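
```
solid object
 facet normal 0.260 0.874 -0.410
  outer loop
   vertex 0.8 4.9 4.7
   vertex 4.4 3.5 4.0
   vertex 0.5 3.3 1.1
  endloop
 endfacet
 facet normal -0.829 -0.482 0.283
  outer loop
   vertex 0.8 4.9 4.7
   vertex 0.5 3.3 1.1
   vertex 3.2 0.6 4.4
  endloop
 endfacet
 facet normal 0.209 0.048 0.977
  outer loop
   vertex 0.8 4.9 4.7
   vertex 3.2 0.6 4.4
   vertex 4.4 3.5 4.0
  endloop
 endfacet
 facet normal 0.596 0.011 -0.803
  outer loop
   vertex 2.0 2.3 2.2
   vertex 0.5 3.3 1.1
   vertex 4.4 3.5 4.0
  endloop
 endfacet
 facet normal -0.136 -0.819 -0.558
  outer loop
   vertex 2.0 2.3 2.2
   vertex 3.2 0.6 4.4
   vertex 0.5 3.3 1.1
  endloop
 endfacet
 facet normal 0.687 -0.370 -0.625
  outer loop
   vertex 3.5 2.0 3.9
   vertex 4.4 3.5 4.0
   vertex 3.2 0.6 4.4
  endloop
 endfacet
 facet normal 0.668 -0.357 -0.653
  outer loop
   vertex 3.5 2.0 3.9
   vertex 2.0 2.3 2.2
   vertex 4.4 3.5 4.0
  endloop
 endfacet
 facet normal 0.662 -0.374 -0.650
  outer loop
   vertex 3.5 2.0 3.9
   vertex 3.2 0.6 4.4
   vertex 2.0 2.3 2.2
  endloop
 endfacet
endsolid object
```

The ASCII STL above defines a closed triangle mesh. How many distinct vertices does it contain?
6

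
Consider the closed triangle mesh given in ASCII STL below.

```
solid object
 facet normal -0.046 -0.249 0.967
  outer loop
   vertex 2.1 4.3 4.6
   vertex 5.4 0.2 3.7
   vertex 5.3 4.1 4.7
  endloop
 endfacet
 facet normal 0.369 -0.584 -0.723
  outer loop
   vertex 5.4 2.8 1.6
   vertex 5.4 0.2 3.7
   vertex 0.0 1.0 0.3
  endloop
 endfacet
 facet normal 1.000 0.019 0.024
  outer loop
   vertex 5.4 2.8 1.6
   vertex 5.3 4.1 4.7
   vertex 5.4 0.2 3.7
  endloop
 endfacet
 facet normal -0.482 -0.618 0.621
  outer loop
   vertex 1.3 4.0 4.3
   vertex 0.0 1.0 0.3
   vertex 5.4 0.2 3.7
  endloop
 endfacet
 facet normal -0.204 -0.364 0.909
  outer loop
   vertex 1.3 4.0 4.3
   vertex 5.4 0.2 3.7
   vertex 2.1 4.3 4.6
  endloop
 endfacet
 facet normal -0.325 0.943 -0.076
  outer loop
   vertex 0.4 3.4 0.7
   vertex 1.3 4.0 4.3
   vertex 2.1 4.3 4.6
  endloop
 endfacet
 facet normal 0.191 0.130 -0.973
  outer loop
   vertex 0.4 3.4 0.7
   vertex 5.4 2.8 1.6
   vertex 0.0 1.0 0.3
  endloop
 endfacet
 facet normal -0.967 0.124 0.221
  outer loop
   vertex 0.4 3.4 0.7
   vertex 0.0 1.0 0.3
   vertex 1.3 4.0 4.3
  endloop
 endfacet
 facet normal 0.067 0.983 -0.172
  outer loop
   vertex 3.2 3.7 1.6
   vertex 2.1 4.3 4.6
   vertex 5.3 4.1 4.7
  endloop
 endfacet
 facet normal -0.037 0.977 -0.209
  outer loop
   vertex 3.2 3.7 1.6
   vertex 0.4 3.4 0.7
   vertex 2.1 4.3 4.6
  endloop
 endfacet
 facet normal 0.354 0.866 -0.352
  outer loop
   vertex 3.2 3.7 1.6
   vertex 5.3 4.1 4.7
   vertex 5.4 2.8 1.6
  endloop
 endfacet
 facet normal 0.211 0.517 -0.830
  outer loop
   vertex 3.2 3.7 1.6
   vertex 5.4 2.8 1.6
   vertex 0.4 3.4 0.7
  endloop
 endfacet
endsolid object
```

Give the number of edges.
18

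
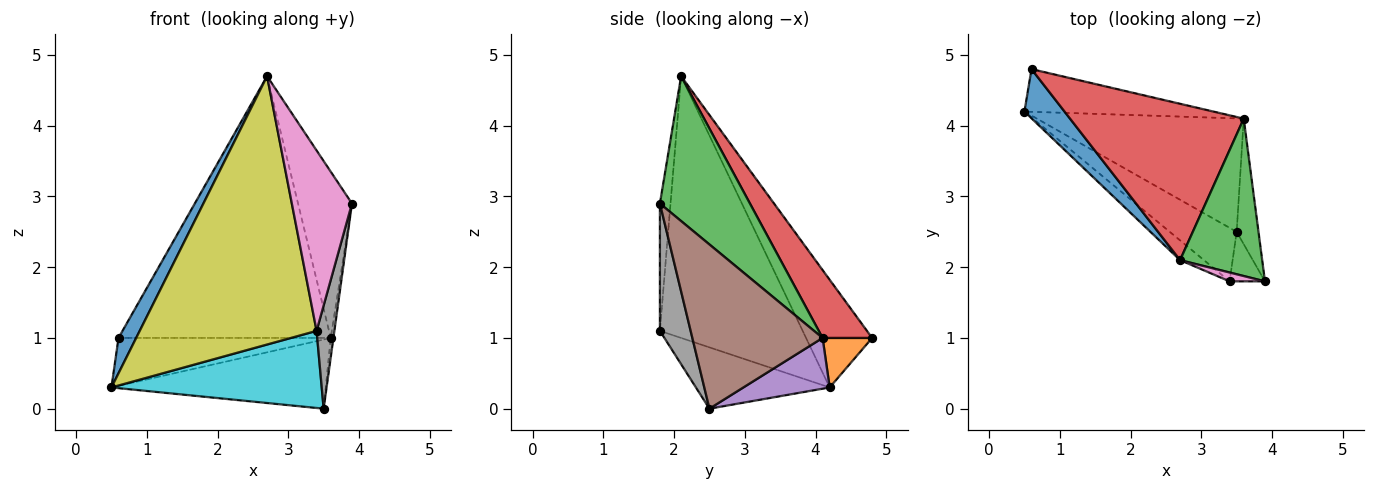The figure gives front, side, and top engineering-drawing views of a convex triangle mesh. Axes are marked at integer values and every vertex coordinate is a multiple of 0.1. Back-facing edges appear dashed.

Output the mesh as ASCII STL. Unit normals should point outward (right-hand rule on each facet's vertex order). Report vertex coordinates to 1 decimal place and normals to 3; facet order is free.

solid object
 facet normal -0.909 -0.243 0.338
  outer loop
   vertex 2.7 2.1 4.7
   vertex 0.6 4.8 1.0
   vertex 0.5 4.2 0.3
  endloop
 endfacet
 facet normal 0.172 0.736 -0.655
  outer loop
   vertex 3.6 4.1 1.0
   vertex 0.5 4.2 0.3
   vertex 0.6 4.8 1.0
  endloop
 endfacet
 facet normal 0.772 0.462 0.437
  outer loop
   vertex 3.6 4.1 1.0
   vertex 2.7 2.1 4.7
   vertex 3.9 1.8 2.9
  endloop
 endfacet
 facet normal 0.196 0.842 0.503
  outer loop
   vertex 3.6 4.1 1.0
   vertex 0.6 4.8 1.0
   vertex 2.7 2.1 4.7
  endloop
 endfacet
 facet normal 0.205 0.509 -0.836
  outer loop
   vertex 3.5 2.5 0.0
   vertex 0.5 4.2 0.3
   vertex 3.6 4.1 1.0
  endloop
 endfacet
 facet normal 0.991 0.020 -0.132
  outer loop
   vertex 3.5 2.5 0.0
   vertex 3.6 4.1 1.0
   vertex 3.9 1.8 2.9
  endloop
 endfacet
 facet normal -0.174 -0.984 0.048
  outer loop
   vertex 3.4 1.8 1.1
   vertex 3.9 1.8 2.9
   vertex 2.7 2.1 4.7
  endloop
 endfacet
 facet normal 0.841 -0.487 -0.234
  outer loop
   vertex 3.4 1.8 1.1
   vertex 3.5 2.5 0.0
   vertex 3.9 1.8 2.9
  endloop
 endfacet
 facet normal -0.627 -0.777 -0.057
  outer loop
   vertex 3.4 1.8 1.1
   vertex 2.7 2.1 4.7
   vertex 0.5 4.2 0.3
  endloop
 endfacet
 facet normal -0.463 -0.728 -0.505
  outer loop
   vertex 3.4 1.8 1.1
   vertex 0.5 4.2 0.3
   vertex 3.5 2.5 0.0
  endloop
 endfacet
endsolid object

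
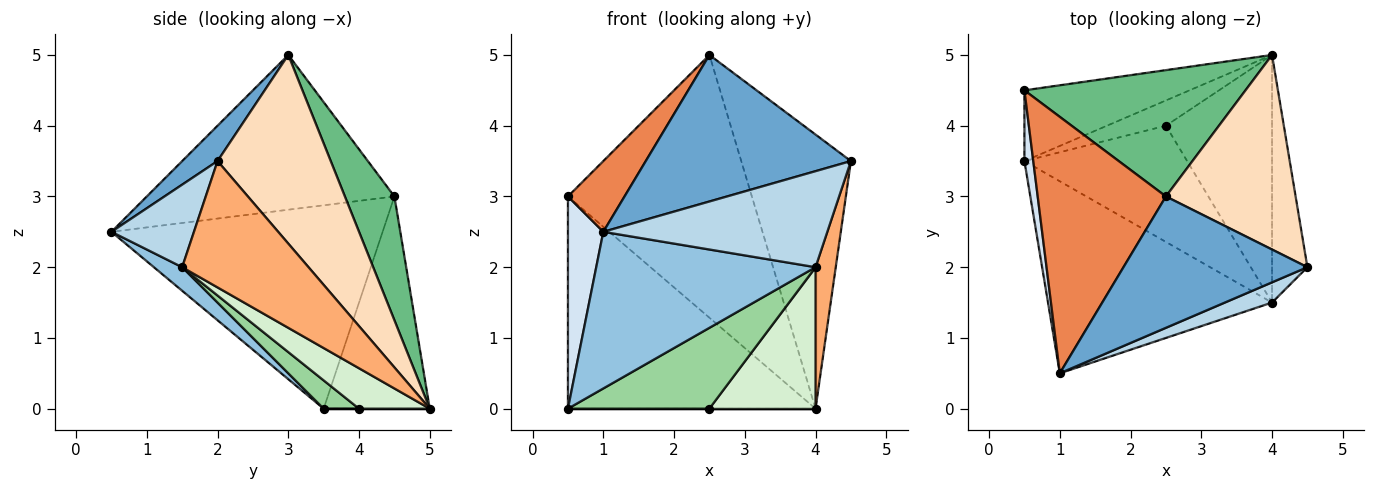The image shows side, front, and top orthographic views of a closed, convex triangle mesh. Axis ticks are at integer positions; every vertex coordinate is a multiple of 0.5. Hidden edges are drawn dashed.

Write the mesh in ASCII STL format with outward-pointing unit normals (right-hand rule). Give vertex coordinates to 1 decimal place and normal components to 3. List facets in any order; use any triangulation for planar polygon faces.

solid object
 facet normal 0.127 -0.739 0.662
  outer loop
   vertex 2.5 3.0 5.0
   vertex 1.0 0.5 2.5
   vertex 4.5 2.0 3.5
  endloop
 endfacet
 facet normal 0.081 -0.630 -0.772
  outer loop
   vertex 4.0 1.5 2.0
   vertex 1.0 0.5 2.5
   vertex 0.5 3.5 0.0
  endloop
 endfacet
 facet normal 0.339 -0.921 0.194
  outer loop
   vertex 4.0 1.5 2.0
   vertex 4.5 2.0 3.5
   vertex 1.0 0.5 2.5
  endloop
 endfacet
 facet normal -0.991 -0.129 0.043
  outer loop
   vertex 0.5 4.5 3.0
   vertex 0.5 3.5 0.0
   vertex 1.0 0.5 2.5
  endloop
 endfacet
 facet normal -0.758 -0.173 0.628
  outer loop
   vertex 0.5 4.5 3.0
   vertex 1.0 0.5 2.5
   vertex 2.5 3.0 5.0
  endloop
 endfacet
 facet normal 0.952 -0.152 -0.266
  outer loop
   vertex 4.0 5.0 0.0
   vertex 4.5 2.0 3.5
   vertex 4.0 1.5 2.0
  endloop
 endfacet
 facet normal -0.377 0.879 -0.293
  outer loop
   vertex 4.0 5.0 0.0
   vertex 0.5 3.5 0.0
   vertex 0.5 4.5 3.0
  endloop
 endfacet
 facet normal 0.644 0.624 0.443
  outer loop
   vertex 4.0 5.0 0.0
   vertex 2.5 3.0 5.0
   vertex 4.5 2.0 3.5
  endloop
 endfacet
 facet normal 0.236 0.876 0.421
  outer loop
   vertex 4.0 5.0 0.0
   vertex 0.5 4.5 3.0
   vertex 2.5 3.0 5.0
  endloop
 endfacet
 facet normal 0.141 -0.565 -0.813
  outer loop
   vertex 2.5 4.0 0.0
   vertex 4.0 1.5 2.0
   vertex 0.5 3.5 0.0
  endloop
 endfacet
 facet normal 0.000 0.000 -1.000
  outer loop
   vertex 2.5 4.0 0.0
   vertex 0.5 3.5 0.0
   vertex 4.0 5.0 0.0
  endloop
 endfacet
 facet normal 0.314 -0.471 -0.824
  outer loop
   vertex 2.5 4.0 0.0
   vertex 4.0 5.0 0.0
   vertex 4.0 1.5 2.0
  endloop
 endfacet
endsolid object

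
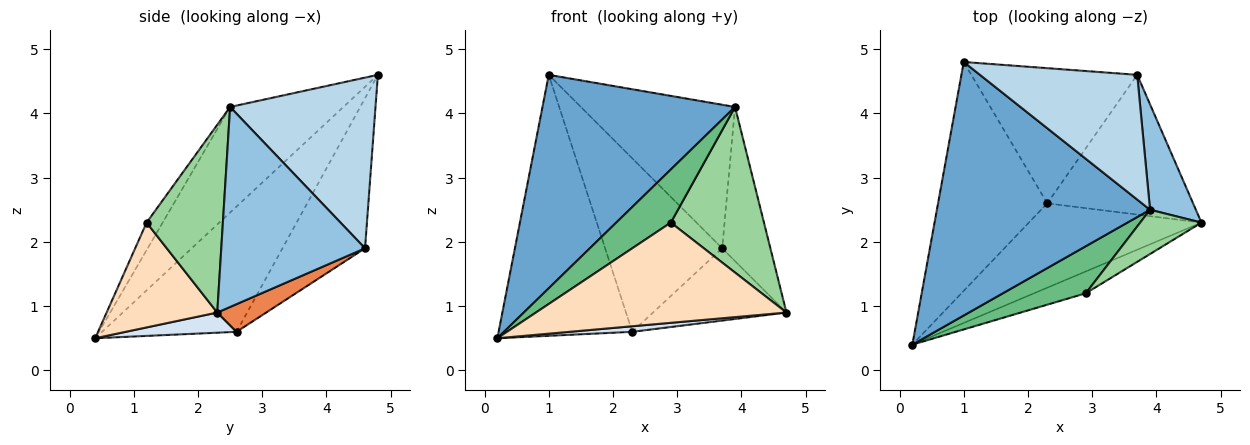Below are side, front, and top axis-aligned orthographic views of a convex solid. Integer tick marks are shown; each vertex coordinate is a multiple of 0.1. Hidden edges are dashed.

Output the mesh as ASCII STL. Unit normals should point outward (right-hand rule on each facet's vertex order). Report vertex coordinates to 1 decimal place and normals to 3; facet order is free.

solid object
 facet normal -0.354 -0.602 0.715
  outer loop
   vertex 3.9 2.5 4.1
   vertex 1.0 4.8 4.6
   vertex 0.2 0.4 0.5
  endloop
 endfacet
 facet normal 0.927 0.311 0.212
  outer loop
   vertex 3.9 2.5 4.1
   vertex 4.7 2.3 0.9
   vertex 3.7 4.6 1.9
  endloop
 endfacet
 facet normal 0.580 0.615 0.534
  outer loop
   vertex 3.9 2.5 4.1
   vertex 3.7 4.6 1.9
   vertex 1.0 4.8 4.6
  endloop
 endfacet
 facet normal 0.116 -0.065 -0.991
  outer loop
   vertex 2.3 2.6 0.6
   vertex 4.7 2.3 0.9
   vertex 0.2 0.4 0.5
  endloop
 endfacet
 facet normal 0.166 0.453 -0.876
  outer loop
   vertex 2.3 2.6 0.6
   vertex 3.7 4.6 1.9
   vertex 4.7 2.3 0.9
  endloop
 endfacet
 facet normal -0.603 0.600 -0.526
  outer loop
   vertex 2.3 2.6 0.6
   vertex 0.2 0.4 0.5
   vertex 1.0 4.8 4.6
  endloop
 endfacet
 facet normal -0.486 0.689 -0.537
  outer loop
   vertex 2.3 2.6 0.6
   vertex 1.0 4.8 4.6
   vertex 3.7 4.6 1.9
  endloop
 endfacet
 facet normal 0.396 -0.897 -0.196
  outer loop
   vertex 2.9 1.2 2.3
   vertex 0.2 0.4 0.5
   vertex 4.7 2.3 0.9
  endloop
 endfacet
 facet normal -0.215 -0.731 0.647
  outer loop
   vertex 2.9 1.2 2.3
   vertex 3.9 2.5 4.1
   vertex 0.2 0.4 0.5
  endloop
 endfacet
 facet normal 0.620 -0.758 0.202
  outer loop
   vertex 2.9 1.2 2.3
   vertex 4.7 2.3 0.9
   vertex 3.9 2.5 4.1
  endloop
 endfacet
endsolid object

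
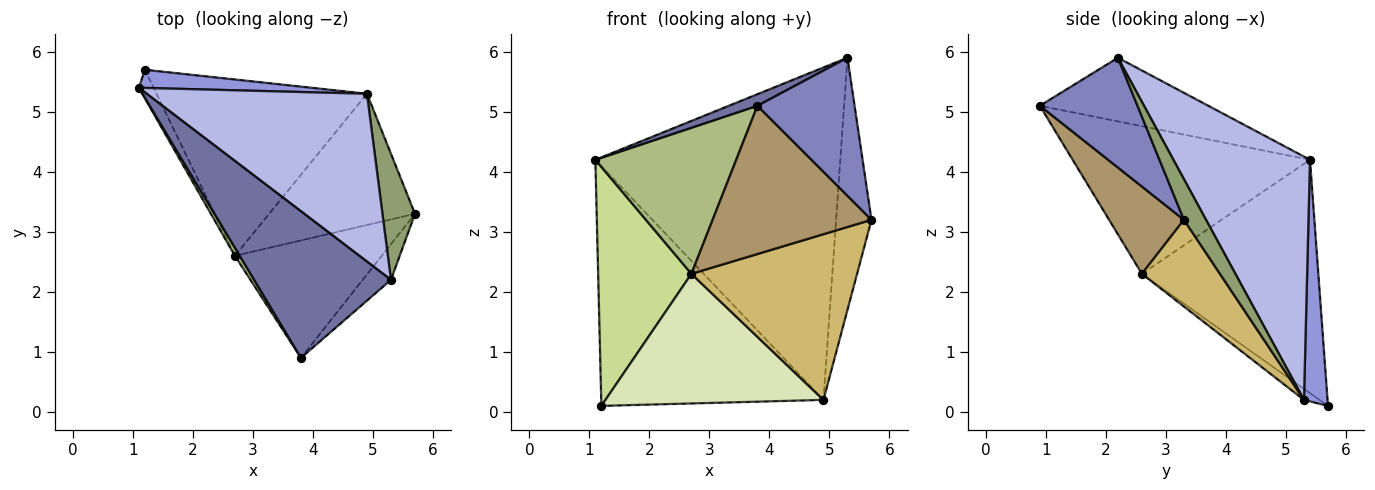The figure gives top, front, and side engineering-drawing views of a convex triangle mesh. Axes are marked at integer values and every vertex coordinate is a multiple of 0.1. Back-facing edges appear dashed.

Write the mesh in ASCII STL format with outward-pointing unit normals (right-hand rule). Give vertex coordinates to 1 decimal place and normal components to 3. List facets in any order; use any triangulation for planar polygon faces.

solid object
 facet normal -0.421 -0.071 0.904
  outer loop
   vertex 5.3 2.2 5.9
   vertex 1.1 5.4 4.2
   vertex 3.8 0.9 5.1
  endloop
 endfacet
 facet normal 0.697 -0.694 -0.179
  outer loop
   vertex 5.3 2.2 5.9
   vertex 3.8 0.9 5.1
   vertex 5.7 3.3 3.2
  endloop
 endfacet
 facet normal 0.105 0.992 0.075
  outer loop
   vertex 4.9 5.3 0.2
   vertex 1.2 5.7 0.1
   vertex 1.1 5.4 4.2
  endloop
 endfacet
 facet normal 0.446 0.799 0.403
  outer loop
   vertex 4.9 5.3 0.2
   vertex 1.1 5.4 4.2
   vertex 5.3 2.2 5.9
  endloop
 endfacet
 facet normal 0.488 0.781 0.390
  outer loop
   vertex 4.9 5.3 0.2
   vertex 5.3 2.2 5.9
   vertex 5.7 3.3 3.2
  endloop
 endfacet
 facet normal -0.860 -0.510 0.028
  outer loop
   vertex 2.7 2.6 2.3
   vertex 3.8 0.9 5.1
   vertex 1.1 5.4 4.2
  endloop
 endfacet
 facet normal -0.883 -0.467 -0.056
  outer loop
   vertex 2.7 2.6 2.3
   vertex 1.1 5.4 4.2
   vertex 1.2 5.7 0.1
  endloop
 endfacet
 facet normal -0.042 -0.592 -0.805
  outer loop
   vertex 2.7 2.6 2.3
   vertex 1.2 5.7 0.1
   vertex 4.9 5.3 0.2
  endloop
 endfacet
 facet normal 0.346 -0.735 -0.583
  outer loop
   vertex 2.7 2.6 2.3
   vertex 5.7 3.3 3.2
   vertex 3.8 0.9 5.1
  endloop
 endfacet
 facet normal 0.346 -0.735 -0.583
  outer loop
   vertex 2.7 2.6 2.3
   vertex 4.9 5.3 0.2
   vertex 5.7 3.3 3.2
  endloop
 endfacet
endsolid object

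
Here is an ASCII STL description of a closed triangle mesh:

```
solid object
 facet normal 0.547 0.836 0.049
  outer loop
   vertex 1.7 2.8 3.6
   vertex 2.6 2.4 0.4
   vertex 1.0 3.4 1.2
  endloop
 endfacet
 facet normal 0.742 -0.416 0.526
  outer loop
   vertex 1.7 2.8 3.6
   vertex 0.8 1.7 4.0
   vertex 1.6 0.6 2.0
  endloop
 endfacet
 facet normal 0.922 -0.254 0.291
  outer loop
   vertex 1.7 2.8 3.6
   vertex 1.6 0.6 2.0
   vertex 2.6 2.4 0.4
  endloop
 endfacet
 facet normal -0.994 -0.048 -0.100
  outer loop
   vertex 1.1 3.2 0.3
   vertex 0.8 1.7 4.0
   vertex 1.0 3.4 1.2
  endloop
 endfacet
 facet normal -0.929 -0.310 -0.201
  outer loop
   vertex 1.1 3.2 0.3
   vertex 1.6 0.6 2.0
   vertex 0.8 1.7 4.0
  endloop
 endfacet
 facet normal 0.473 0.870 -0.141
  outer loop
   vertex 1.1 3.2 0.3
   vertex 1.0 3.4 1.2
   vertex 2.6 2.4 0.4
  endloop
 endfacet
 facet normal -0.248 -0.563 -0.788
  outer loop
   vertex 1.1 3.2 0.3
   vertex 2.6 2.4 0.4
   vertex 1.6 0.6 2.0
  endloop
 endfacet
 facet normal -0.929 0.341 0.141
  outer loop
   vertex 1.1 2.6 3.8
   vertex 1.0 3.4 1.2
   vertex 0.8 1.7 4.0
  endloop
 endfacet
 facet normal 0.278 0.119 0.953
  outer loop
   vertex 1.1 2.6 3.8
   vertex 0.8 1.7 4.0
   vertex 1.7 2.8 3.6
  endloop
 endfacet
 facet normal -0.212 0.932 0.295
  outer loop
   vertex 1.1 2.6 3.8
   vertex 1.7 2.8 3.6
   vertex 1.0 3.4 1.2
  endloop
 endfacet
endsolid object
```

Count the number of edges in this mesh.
15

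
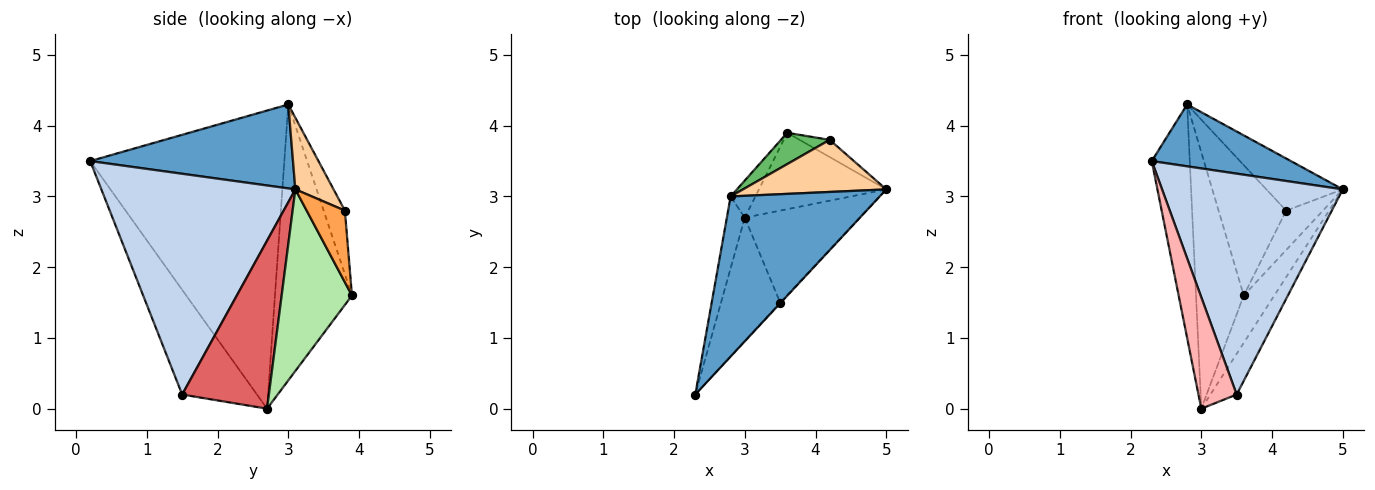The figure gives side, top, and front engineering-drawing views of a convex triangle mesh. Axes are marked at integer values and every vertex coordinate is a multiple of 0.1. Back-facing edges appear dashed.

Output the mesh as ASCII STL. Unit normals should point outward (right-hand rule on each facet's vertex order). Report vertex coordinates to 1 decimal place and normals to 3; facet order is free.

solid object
 facet normal 0.465 -0.319 0.826
  outer loop
   vertex 2.8 3.0 4.3
   vertex 2.3 0.2 3.5
   vertex 5.0 3.1 3.1
  endloop
 endfacet
 facet normal 0.732 -0.682 -0.002
  outer loop
   vertex 3.5 1.5 0.2
   vertex 5.0 3.1 3.1
   vertex 2.3 0.2 3.5
  endloop
 endfacet
 facet normal 0.689 0.664 -0.289
  outer loop
   vertex 4.2 3.8 2.8
   vertex 5.0 3.1 3.1
   vertex 3.6 3.9 1.6
  endloop
 endfacet
 facet normal 0.333 0.667 0.667
  outer loop
   vertex 4.2 3.8 2.8
   vertex 2.8 3.0 4.3
   vertex 5.0 3.1 3.1
  endloop
 endfacet
 facet normal -0.292 0.930 0.223
  outer loop
   vertex 4.2 3.8 2.8
   vertex 3.6 3.9 1.6
   vertex 2.8 3.0 4.3
  endloop
 endfacet
 facet normal 0.771 0.336 -0.541
  outer loop
   vertex 3.0 2.7 0.0
   vertex 3.6 3.9 1.6
   vertex 5.0 3.1 3.1
  endloop
 endfacet
 facet normal 0.801 0.242 -0.548
  outer loop
   vertex 3.0 2.7 0.0
   vertex 5.0 3.1 3.1
   vertex 3.5 1.5 0.2
  endloop
 endfacet
 facet normal -0.796 -0.406 -0.449
  outer loop
   vertex 3.0 2.7 0.0
   vertex 3.5 1.5 0.2
   vertex 2.3 0.2 3.5
  endloop
 endfacet
 facet normal -0.980 0.192 -0.059
  outer loop
   vertex 3.0 2.7 0.0
   vertex 2.3 0.2 3.5
   vertex 2.8 3.0 4.3
  endloop
 endfacet
 facet normal -0.848 0.525 -0.076
  outer loop
   vertex 3.0 2.7 0.0
   vertex 2.8 3.0 4.3
   vertex 3.6 3.9 1.6
  endloop
 endfacet
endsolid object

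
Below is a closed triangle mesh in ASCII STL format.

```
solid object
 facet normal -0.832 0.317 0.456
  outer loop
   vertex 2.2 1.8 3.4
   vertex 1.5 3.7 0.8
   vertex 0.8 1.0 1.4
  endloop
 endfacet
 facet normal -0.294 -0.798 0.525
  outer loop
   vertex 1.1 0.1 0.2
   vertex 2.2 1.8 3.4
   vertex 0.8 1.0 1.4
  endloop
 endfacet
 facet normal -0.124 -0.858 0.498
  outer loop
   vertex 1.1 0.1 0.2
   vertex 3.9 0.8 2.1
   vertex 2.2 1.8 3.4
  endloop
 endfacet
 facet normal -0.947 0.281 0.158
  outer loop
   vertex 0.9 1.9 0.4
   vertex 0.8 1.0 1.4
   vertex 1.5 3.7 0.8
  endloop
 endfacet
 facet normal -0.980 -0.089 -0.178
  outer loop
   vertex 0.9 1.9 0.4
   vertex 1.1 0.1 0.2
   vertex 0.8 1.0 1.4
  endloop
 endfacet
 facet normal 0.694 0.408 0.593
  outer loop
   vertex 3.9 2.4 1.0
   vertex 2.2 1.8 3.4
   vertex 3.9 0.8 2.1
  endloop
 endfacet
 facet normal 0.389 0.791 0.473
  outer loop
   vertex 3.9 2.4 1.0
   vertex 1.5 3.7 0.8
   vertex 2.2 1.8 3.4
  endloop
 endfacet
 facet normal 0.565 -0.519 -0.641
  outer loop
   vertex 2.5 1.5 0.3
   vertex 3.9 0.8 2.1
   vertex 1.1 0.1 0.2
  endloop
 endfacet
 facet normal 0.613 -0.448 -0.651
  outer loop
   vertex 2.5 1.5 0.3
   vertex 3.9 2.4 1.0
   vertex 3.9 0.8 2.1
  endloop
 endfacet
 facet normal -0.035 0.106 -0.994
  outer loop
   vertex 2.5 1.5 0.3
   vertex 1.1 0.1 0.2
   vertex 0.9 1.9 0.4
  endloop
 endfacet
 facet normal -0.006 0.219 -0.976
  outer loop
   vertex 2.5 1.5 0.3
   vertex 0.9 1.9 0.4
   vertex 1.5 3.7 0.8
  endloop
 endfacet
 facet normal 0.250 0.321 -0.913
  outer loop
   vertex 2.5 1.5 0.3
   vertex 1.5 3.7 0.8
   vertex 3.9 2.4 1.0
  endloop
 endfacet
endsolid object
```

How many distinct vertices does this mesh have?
8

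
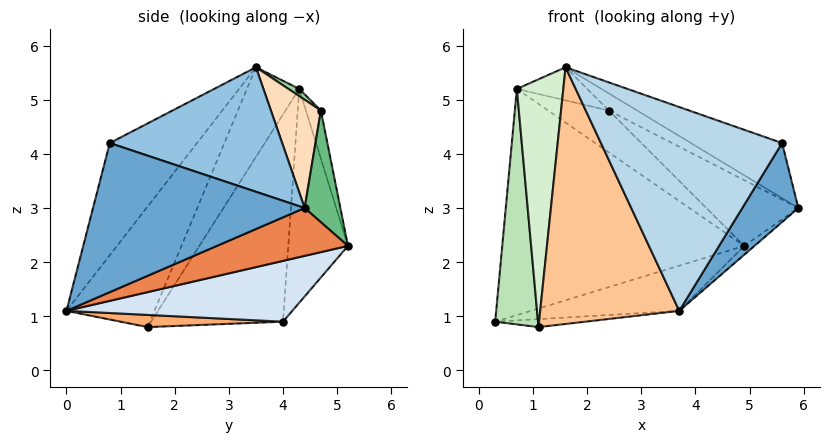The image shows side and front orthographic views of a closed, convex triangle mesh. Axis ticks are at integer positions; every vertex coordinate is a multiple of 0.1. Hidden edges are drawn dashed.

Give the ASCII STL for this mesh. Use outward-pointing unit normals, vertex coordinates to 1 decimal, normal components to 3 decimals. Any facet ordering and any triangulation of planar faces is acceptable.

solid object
 facet normal 0.855 -0.227 -0.466
  outer loop
   vertex 5.6 0.8 4.2
   vertex 3.7 0.0 1.1
   vertex 5.9 4.4 3.0
  endloop
 endfacet
 facet normal 0.464 0.245 0.851
  outer loop
   vertex 5.6 0.8 4.2
   vertex 5.9 4.4 3.0
   vertex 1.6 3.5 5.6
  endloop
 endfacet
 facet normal -0.388 -0.806 0.446
  outer loop
   vertex 5.6 0.8 4.2
   vertex 1.6 3.5 5.6
   vertex 3.7 0.0 1.1
  endloop
 endfacet
 facet normal 0.248 0.163 -0.955
  outer loop
   vertex 4.9 5.2 2.3
   vertex 3.7 0.0 1.1
   vertex 0.3 4.0 0.9
  endloop
 endfacet
 facet normal 0.598 0.047 -0.800
  outer loop
   vertex 4.9 5.2 2.3
   vertex 5.9 4.4 3.0
   vertex 3.7 0.0 1.1
  endloop
 endfacet
 facet normal 0.167 0.093 -0.982
  outer loop
   vertex 1.1 1.5 0.8
   vertex 0.3 4.0 0.9
   vertex 3.7 0.0 1.1
  endloop
 endfacet
 facet normal -0.495 -0.783 0.378
  outer loop
   vertex 1.1 1.5 0.8
   vertex 3.7 0.0 1.1
   vertex 1.6 3.5 5.6
  endloop
 endfacet
 facet normal 0.459 0.260 0.849
  outer loop
   vertex 2.4 4.7 4.8
   vertex 1.6 3.5 5.6
   vertex 5.9 4.4 3.0
  endloop
 endfacet
 facet normal 0.317 0.817 0.481
  outer loop
   vertex 2.4 4.7 4.8
   vertex 5.9 4.4 3.0
   vertex 4.9 5.2 2.3
  endloop
 endfacet
 facet normal 0.079 0.516 0.853
  outer loop
   vertex 0.7 4.3 5.2
   vertex 1.6 3.5 5.6
   vertex 2.4 4.7 4.8
  endloop
 endfacet
 facet normal -0.945 -0.307 0.109
  outer loop
   vertex 0.7 4.3 5.2
   vertex 0.3 4.0 0.9
   vertex 1.1 1.5 0.8
  endloop
 endfacet
 facet normal -0.705 -0.626 0.334
  outer loop
   vertex 0.7 4.3 5.2
   vertex 1.1 1.5 0.8
   vertex 1.6 3.5 5.6
  endloop
 endfacet
 facet normal -0.239 0.970 -0.045
  outer loop
   vertex 0.7 4.3 5.2
   vertex 4.9 5.2 2.3
   vertex 0.3 4.0 0.9
  endloop
 endfacet
 facet normal -0.239 0.970 -0.045
  outer loop
   vertex 0.7 4.3 5.2
   vertex 2.4 4.7 4.8
   vertex 4.9 5.2 2.3
  endloop
 endfacet
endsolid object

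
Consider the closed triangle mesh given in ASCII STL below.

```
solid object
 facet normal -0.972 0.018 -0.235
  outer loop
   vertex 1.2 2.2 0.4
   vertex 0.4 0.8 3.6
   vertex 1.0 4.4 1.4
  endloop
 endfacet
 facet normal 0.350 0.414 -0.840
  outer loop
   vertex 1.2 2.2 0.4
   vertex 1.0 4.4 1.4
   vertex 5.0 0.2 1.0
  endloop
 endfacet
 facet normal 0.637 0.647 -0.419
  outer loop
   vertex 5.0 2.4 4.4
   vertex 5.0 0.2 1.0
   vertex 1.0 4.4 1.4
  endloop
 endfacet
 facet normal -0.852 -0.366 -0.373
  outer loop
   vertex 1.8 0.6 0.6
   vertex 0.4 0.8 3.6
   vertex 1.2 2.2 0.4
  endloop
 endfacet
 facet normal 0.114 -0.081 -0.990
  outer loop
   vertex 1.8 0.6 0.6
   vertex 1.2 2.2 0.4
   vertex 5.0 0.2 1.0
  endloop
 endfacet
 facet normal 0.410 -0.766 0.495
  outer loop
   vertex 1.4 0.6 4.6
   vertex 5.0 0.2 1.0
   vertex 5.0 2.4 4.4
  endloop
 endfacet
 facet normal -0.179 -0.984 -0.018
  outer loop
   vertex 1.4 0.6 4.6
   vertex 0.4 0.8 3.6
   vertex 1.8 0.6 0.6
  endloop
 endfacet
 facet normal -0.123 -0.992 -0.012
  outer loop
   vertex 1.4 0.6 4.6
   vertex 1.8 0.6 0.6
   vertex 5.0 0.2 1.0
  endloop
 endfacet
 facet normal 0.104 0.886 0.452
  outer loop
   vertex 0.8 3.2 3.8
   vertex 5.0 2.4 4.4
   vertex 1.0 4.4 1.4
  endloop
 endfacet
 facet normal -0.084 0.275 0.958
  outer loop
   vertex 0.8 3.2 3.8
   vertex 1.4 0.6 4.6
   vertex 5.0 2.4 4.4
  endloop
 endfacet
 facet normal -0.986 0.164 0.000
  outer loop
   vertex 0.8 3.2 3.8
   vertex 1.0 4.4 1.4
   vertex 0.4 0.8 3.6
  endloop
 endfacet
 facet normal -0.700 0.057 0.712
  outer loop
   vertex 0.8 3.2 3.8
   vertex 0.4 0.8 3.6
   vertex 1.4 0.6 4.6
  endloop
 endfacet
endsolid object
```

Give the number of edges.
18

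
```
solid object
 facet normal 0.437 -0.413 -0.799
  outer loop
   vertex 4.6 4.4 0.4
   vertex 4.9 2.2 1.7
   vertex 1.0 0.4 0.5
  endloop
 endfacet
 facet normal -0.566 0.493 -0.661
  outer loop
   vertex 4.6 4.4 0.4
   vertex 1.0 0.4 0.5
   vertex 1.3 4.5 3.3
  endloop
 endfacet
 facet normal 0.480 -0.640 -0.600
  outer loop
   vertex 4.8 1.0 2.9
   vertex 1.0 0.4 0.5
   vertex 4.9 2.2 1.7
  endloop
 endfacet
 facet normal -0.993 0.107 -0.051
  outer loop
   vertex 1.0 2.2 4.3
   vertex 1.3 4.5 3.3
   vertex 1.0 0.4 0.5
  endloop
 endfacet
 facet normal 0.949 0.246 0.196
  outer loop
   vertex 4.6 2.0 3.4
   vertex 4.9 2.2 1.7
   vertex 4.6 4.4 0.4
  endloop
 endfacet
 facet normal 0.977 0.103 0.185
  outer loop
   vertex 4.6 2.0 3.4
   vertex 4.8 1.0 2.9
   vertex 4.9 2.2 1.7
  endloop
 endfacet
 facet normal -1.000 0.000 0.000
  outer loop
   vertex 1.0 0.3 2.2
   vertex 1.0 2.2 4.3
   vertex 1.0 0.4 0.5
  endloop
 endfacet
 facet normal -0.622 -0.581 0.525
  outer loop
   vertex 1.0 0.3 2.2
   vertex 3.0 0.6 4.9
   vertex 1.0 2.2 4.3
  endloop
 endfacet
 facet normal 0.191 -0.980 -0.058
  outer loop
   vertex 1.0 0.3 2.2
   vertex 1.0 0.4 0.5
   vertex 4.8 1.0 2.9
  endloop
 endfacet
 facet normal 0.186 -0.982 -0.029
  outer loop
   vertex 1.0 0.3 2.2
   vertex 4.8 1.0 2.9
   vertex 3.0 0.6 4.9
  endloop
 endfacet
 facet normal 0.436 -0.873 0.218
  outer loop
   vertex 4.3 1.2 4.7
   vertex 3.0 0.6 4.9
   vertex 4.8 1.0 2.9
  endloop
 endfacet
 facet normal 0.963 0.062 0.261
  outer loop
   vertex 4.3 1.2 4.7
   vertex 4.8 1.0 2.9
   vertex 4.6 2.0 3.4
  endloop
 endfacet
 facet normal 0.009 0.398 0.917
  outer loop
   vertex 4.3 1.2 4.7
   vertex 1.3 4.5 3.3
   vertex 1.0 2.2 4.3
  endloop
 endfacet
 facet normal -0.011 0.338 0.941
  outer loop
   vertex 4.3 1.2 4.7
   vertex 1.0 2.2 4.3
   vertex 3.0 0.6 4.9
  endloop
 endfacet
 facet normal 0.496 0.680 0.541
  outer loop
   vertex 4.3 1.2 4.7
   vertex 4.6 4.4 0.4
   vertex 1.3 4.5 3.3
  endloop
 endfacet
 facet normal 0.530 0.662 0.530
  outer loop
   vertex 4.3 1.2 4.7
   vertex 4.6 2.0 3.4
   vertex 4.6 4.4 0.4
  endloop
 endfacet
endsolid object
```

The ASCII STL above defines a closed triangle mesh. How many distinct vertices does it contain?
10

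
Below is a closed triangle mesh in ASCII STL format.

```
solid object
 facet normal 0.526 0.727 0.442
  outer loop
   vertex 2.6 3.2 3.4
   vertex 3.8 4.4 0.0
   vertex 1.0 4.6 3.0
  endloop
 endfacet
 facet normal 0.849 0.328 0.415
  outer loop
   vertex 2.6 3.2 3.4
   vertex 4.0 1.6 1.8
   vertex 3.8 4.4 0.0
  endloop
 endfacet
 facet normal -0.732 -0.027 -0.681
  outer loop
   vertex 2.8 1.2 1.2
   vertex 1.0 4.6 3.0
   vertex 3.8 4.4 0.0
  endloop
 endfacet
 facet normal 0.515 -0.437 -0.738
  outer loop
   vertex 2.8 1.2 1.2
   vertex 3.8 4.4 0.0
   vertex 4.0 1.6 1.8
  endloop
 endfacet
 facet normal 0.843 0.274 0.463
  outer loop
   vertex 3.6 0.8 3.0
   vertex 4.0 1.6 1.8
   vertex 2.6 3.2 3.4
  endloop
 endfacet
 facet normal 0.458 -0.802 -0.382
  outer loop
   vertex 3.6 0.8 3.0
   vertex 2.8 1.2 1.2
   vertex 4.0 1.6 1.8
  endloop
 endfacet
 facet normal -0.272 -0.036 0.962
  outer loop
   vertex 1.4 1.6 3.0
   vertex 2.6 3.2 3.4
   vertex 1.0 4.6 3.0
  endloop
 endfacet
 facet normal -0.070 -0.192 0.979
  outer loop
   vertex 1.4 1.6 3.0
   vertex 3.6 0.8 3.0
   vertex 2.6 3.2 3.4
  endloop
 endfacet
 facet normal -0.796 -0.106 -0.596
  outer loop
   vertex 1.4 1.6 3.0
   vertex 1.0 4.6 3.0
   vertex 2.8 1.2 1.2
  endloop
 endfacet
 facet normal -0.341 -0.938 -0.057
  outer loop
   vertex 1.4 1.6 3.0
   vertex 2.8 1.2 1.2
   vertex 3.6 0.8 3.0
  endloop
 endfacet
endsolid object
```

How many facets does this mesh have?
10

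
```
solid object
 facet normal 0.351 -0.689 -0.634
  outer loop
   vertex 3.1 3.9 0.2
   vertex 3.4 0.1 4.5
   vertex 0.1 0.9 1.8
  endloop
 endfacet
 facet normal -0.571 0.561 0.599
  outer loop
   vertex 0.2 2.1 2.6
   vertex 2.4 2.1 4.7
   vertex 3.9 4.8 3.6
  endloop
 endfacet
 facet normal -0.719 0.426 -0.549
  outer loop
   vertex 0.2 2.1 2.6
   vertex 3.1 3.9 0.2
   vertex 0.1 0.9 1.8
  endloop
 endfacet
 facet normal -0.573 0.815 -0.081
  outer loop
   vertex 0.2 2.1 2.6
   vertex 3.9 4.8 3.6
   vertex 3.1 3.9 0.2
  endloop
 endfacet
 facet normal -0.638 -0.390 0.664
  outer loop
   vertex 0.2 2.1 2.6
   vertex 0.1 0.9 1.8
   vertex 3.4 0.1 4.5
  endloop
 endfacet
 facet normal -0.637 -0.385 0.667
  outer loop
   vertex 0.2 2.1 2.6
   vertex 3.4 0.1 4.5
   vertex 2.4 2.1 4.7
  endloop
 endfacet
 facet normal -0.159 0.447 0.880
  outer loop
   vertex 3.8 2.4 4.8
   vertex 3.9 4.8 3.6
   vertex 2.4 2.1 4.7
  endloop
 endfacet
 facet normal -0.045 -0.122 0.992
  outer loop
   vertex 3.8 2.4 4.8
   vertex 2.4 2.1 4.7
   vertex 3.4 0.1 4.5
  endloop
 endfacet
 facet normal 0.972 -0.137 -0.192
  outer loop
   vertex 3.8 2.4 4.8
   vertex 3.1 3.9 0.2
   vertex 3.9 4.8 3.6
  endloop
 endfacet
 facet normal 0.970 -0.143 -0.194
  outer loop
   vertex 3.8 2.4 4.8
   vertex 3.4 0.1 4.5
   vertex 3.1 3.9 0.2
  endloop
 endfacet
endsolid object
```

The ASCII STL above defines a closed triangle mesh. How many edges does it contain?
15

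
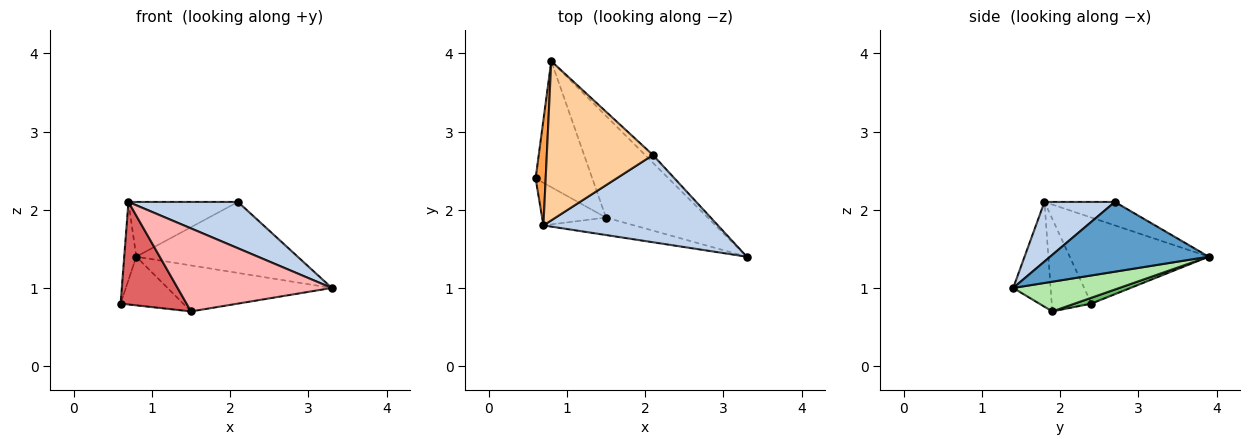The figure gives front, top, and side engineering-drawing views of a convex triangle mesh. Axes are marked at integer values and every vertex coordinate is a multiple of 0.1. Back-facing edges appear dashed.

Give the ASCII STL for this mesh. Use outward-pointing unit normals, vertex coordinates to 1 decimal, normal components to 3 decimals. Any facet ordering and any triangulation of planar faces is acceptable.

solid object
 facet normal 0.699 0.711 -0.078
  outer loop
   vertex 2.1 2.7 2.1
   vertex 3.3 1.4 1.0
   vertex 0.8 3.9 1.4
  endloop
 endfacet
 facet normal 0.289 -0.449 0.846
  outer loop
   vertex 0.7 1.8 2.1
   vertex 3.3 1.4 1.0
   vertex 2.1 2.7 2.1
  endloop
 endfacet
 facet normal -0.990 0.086 0.116
  outer loop
   vertex 0.7 1.8 2.1
   vertex 0.8 3.9 1.4
   vertex 0.6 2.4 0.8
  endloop
 endfacet
 facet normal -0.205 0.318 0.926
  outer loop
   vertex 0.7 1.8 2.1
   vertex 2.1 2.7 2.1
   vertex 0.8 3.9 1.4
  endloop
 endfacet
 facet normal 0.096 0.359 -0.929
  outer loop
   vertex 1.5 1.9 0.7
   vertex 0.6 2.4 0.8
   vertex 0.8 3.9 1.4
  endloop
 endfacet
 facet normal 0.257 0.398 -0.880
  outer loop
   vertex 1.5 1.9 0.7
   vertex 0.8 3.9 1.4
   vertex 3.3 1.4 1.0
  endloop
 endfacet
 facet normal -0.486 -0.807 -0.335
  outer loop
   vertex 1.5 1.9 0.7
   vertex 0.7 1.8 2.1
   vertex 0.6 2.4 0.8
  endloop
 endfacet
 facet normal -0.231 -0.952 -0.200
  outer loop
   vertex 1.5 1.9 0.7
   vertex 3.3 1.4 1.0
   vertex 0.7 1.8 2.1
  endloop
 endfacet
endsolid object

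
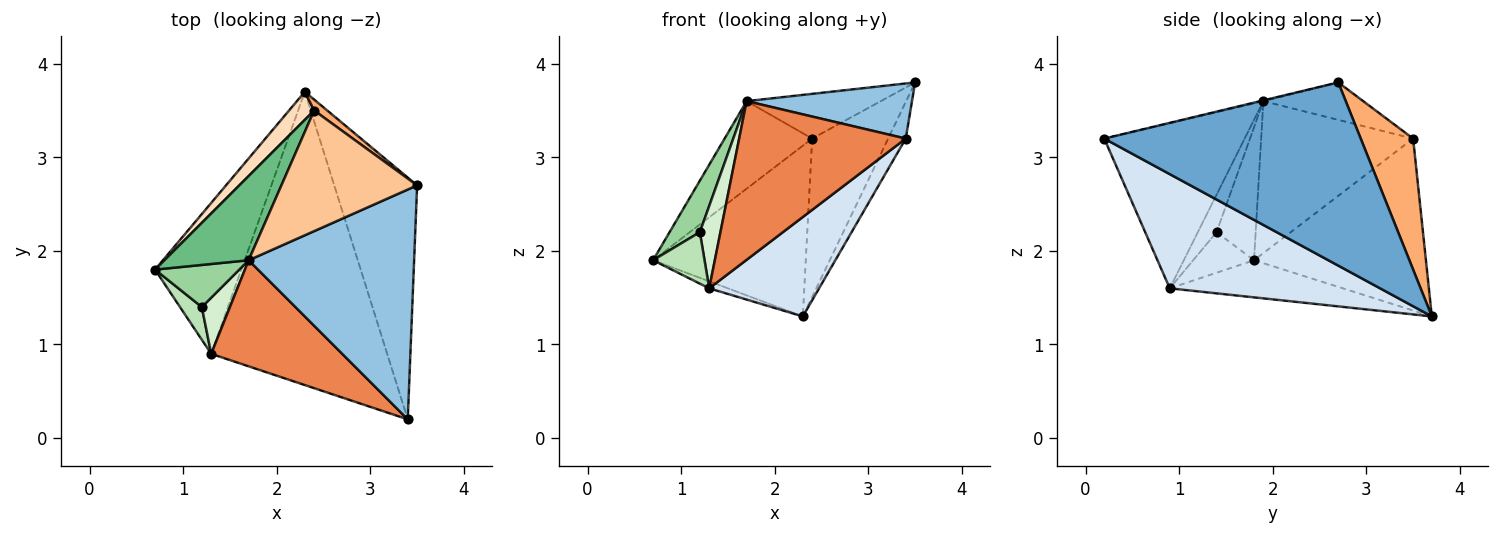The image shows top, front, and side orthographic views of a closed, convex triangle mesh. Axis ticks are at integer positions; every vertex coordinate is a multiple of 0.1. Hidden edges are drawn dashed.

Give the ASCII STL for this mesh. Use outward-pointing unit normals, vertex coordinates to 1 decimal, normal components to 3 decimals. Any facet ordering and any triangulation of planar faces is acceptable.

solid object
 facet normal 0.909 0.062 -0.411
  outer loop
   vertex 2.3 3.7 1.3
   vertex 3.5 2.7 3.8
   vertex 3.4 0.2 3.2
  endloop
 endfacet
 facet normal -0.004 -0.233 0.972
  outer loop
   vertex 1.7 1.9 3.6
   vertex 3.4 0.2 3.2
   vertex 3.5 2.7 3.8
  endloop
 endfacet
 facet normal -0.395 0.043 -0.918
  outer loop
   vertex 1.3 0.9 1.6
   vertex 0.7 1.8 1.9
   vertex 2.3 3.7 1.3
  endloop
 endfacet
 facet normal 0.524 -0.273 -0.807
  outer loop
   vertex 1.3 0.9 1.6
   vertex 2.3 3.7 1.3
   vertex 3.4 0.2 3.2
  endloop
 endfacet
 facet normal -0.574 -0.681 0.455
  outer loop
   vertex 1.3 0.9 1.6
   vertex 3.4 0.2 3.2
   vertex 1.7 1.9 3.6
  endloop
 endfacet
 facet normal 0.567 0.822 0.057
  outer loop
   vertex 2.4 3.5 3.2
   vertex 3.5 2.7 3.8
   vertex 2.3 3.7 1.3
  endloop
 endfacet
 facet normal -0.250 0.337 0.908
  outer loop
   vertex 2.4 3.5 3.2
   vertex 1.7 1.9 3.6
   vertex 3.5 2.7 3.8
  endloop
 endfacet
 facet normal -0.743 0.660 0.109
  outer loop
   vertex 2.4 3.5 3.2
   vertex 2.3 3.7 1.3
   vertex 0.7 1.8 1.9
  endloop
 endfacet
 facet normal -0.781 0.450 0.433
  outer loop
   vertex 2.4 3.5 3.2
   vertex 0.7 1.8 1.9
   vertex 1.7 1.9 3.6
  endloop
 endfacet
 facet normal -0.707 -0.548 0.448
  outer loop
   vertex 1.2 1.4 2.2
   vertex 1.7 1.9 3.6
   vertex 0.7 1.8 1.9
  endloop
 endfacet
 facet normal -0.706 -0.597 0.380
  outer loop
   vertex 1.2 1.4 2.2
   vertex 0.7 1.8 1.9
   vertex 1.3 0.9 1.6
  endloop
 endfacet
 facet normal -0.601 -0.661 0.450
  outer loop
   vertex 1.2 1.4 2.2
   vertex 1.3 0.9 1.6
   vertex 1.7 1.9 3.6
  endloop
 endfacet
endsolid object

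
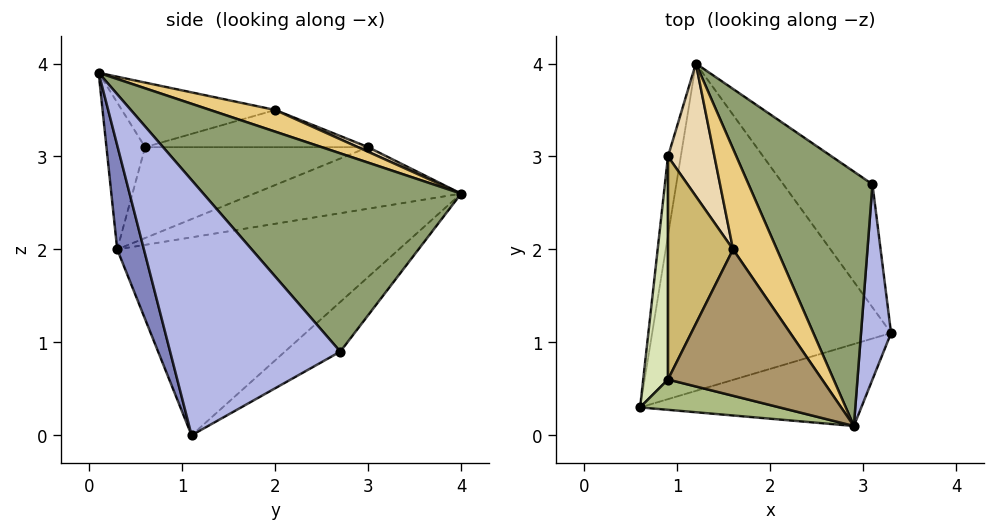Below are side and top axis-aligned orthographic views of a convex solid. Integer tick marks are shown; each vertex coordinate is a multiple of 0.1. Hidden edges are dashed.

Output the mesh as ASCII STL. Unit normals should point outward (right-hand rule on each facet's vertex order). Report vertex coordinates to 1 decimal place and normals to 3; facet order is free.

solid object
 facet normal -0.622 0.223 -0.751
  outer loop
   vertex 1.2 4.0 2.6
   vertex 3.3 1.1 0.0
   vertex 0.6 0.3 2.0
  endloop
 endfacet
 facet normal 0.111 -0.965 -0.236
  outer loop
   vertex 2.9 0.1 3.9
   vertex 0.6 0.3 2.0
   vertex 3.3 1.1 0.0
  endloop
 endfacet
 facet normal -0.447 0.395 -0.802
  outer loop
   vertex 3.1 2.7 0.9
   vertex 3.3 1.1 0.0
   vertex 1.2 4.0 2.6
  endloop
 endfacet
 facet normal 0.991 0.058 0.117
  outer loop
   vertex 3.1 2.7 0.9
   vertex 2.9 0.1 3.9
   vertex 3.3 1.1 0.0
  endloop
 endfacet
 facet normal 0.744 0.479 0.465
  outer loop
   vertex 3.1 2.7 0.9
   vertex 1.2 4.0 2.6
   vertex 2.9 0.1 3.9
  endloop
 endfacet
 facet normal -0.352 -0.874 0.334
  outer loop
   vertex 0.9 0.6 3.1
   vertex 0.6 0.3 2.0
   vertex 2.9 0.1 3.9
  endloop
 endfacet
 facet normal -0.961 0.188 -0.200
  outer loop
   vertex 0.9 3.0 3.1
   vertex 1.2 4.0 2.6
   vertex 0.6 0.3 2.0
  endloop
 endfacet
 facet normal -0.965 0.000 0.263
  outer loop
   vertex 0.9 3.0 3.1
   vertex 0.6 0.3 2.0
   vertex 0.9 0.6 3.1
  endloop
 endfacet
 facet normal -0.386 -0.070 0.920
  outer loop
   vertex 1.6 2.0 3.5
   vertex 0.9 0.6 3.1
   vertex 2.9 0.1 3.9
  endloop
 endfacet
 facet normal -0.496 0.000 0.868
  outer loop
   vertex 1.6 2.0 3.5
   vertex 0.9 3.0 3.1
   vertex 0.9 0.6 3.1
  endloop
 endfacet
 facet normal 0.398 0.441 0.804
  outer loop
   vertex 1.6 2.0 3.5
   vertex 2.9 0.1 3.9
   vertex 1.2 4.0 2.6
  endloop
 endfacet
 facet normal 0.090 0.424 0.901
  outer loop
   vertex 1.6 2.0 3.5
   vertex 1.2 4.0 2.6
   vertex 0.9 3.0 3.1
  endloop
 endfacet
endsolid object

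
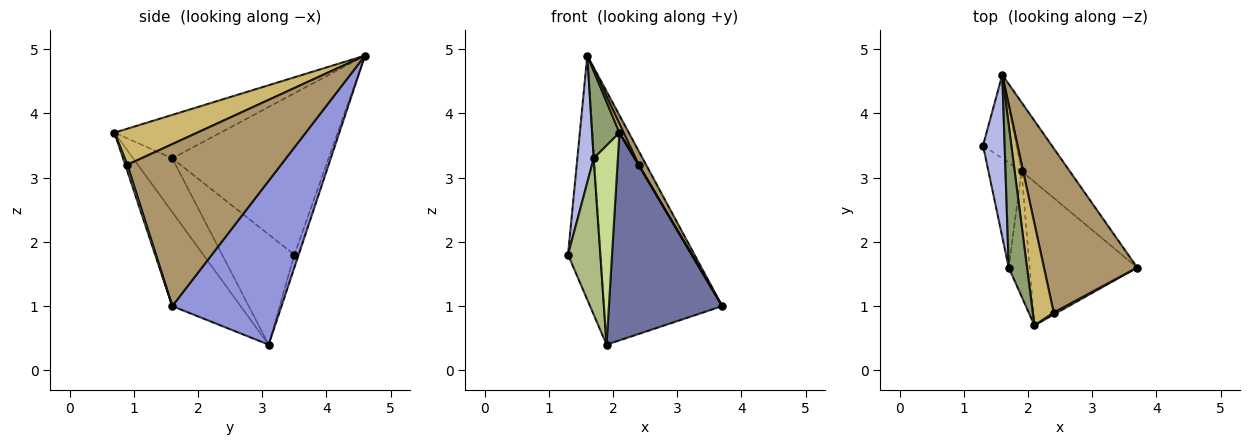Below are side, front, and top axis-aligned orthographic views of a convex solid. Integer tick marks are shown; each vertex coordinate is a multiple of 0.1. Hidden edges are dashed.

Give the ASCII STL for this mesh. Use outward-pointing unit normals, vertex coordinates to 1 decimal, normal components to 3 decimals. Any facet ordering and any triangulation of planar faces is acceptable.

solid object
 facet normal -0.445 -0.737 -0.509
  outer loop
   vertex 1.9 3.1 0.4
   vertex 3.7 1.6 1.0
   vertex 2.1 0.7 3.7
  endloop
 endfacet
 facet normal -0.124 0.939 -0.321
  outer loop
   vertex 1.9 3.1 0.4
   vertex 1.3 3.5 1.8
   vertex 1.6 4.6 4.9
  endloop
 endfacet
 facet normal 0.665 0.720 -0.196
  outer loop
   vertex 1.9 3.1 0.4
   vertex 1.6 4.6 4.9
   vertex 3.7 1.6 1.0
  endloop
 endfacet
 facet normal -0.986 -0.103 0.132
  outer loop
   vertex 1.7 1.6 3.3
   vertex 1.6 4.6 4.9
   vertex 1.3 3.5 1.8
  endloop
 endfacet
 facet normal -0.897 -0.231 0.377
  outer loop
   vertex 1.7 1.6 3.3
   vertex 2.1 0.7 3.7
   vertex 1.6 4.6 4.9
  endloop
 endfacet
 facet normal -0.880 -0.394 -0.265
  outer loop
   vertex 1.7 1.6 3.3
   vertex 1.3 3.5 1.8
   vertex 1.9 3.1 0.4
  endloop
 endfacet
 facet normal -0.808 -0.499 -0.314
  outer loop
   vertex 1.7 1.6 3.3
   vertex 1.9 3.1 0.4
   vertex 2.1 0.7 3.7
  endloop
 endfacet
 facet normal 0.870 -0.097 0.483
  outer loop
   vertex 2.4 0.9 3.2
   vertex 2.1 0.7 3.7
   vertex 3.7 1.6 1.0
  endloop
 endfacet
 facet normal 0.866 -0.042 0.498
  outer loop
   vertex 2.4 0.9 3.2
   vertex 3.7 1.6 1.0
   vertex 1.6 4.6 4.9
  endloop
 endfacet
 facet normal 0.864 -0.043 0.501
  outer loop
   vertex 2.4 0.9 3.2
   vertex 1.6 4.6 4.9
   vertex 2.1 0.7 3.7
  endloop
 endfacet
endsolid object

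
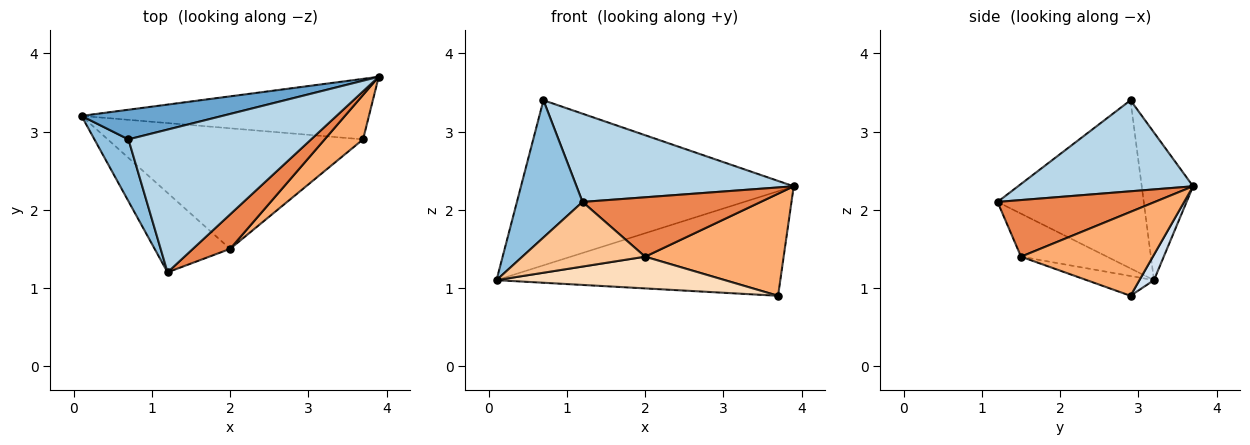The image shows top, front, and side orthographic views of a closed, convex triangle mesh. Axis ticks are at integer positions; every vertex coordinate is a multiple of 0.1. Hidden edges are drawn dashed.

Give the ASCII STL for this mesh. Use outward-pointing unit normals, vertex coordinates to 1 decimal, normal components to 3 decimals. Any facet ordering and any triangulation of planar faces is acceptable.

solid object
 facet normal -0.182 0.968 0.174
  outer loop
   vertex 0.7 2.9 3.4
   vertex 3.9 3.7 2.3
   vertex 0.1 3.2 1.1
  endloop
 endfacet
 facet normal -0.897 -0.403 0.182
  outer loop
   vertex 0.7 2.9 3.4
   vertex 0.1 3.2 1.1
   vertex 1.2 1.2 2.1
  endloop
 endfacet
 facet normal 0.390 -0.484 0.783
  outer loop
   vertex 0.7 2.9 3.4
   vertex 1.2 1.2 2.1
   vertex 3.9 3.7 2.3
  endloop
 endfacet
 facet normal 0.044 0.865 -0.500
  outer loop
   vertex 3.7 2.9 0.9
   vertex 0.1 3.2 1.1
   vertex 3.9 3.7 2.3
  endloop
 endfacet
 facet normal 0.607 -0.687 0.399
  outer loop
   vertex 2.0 1.5 1.4
   vertex 3.9 3.7 2.3
   vertex 1.2 1.2 2.1
  endloop
 endfacet
 facet normal 0.657 -0.691 0.301
  outer loop
   vertex 2.0 1.5 1.4
   vertex 3.7 2.9 0.9
   vertex 3.9 3.7 2.3
  endloop
 endfacet
 facet normal -0.404 -0.577 -0.709
  outer loop
   vertex 2.0 1.5 1.4
   vertex 1.2 1.2 2.1
   vertex 0.1 3.2 1.1
  endloop
 endfacet
 facet normal -0.075 -0.254 -0.964
  outer loop
   vertex 2.0 1.5 1.4
   vertex 0.1 3.2 1.1
   vertex 3.7 2.9 0.9
  endloop
 endfacet
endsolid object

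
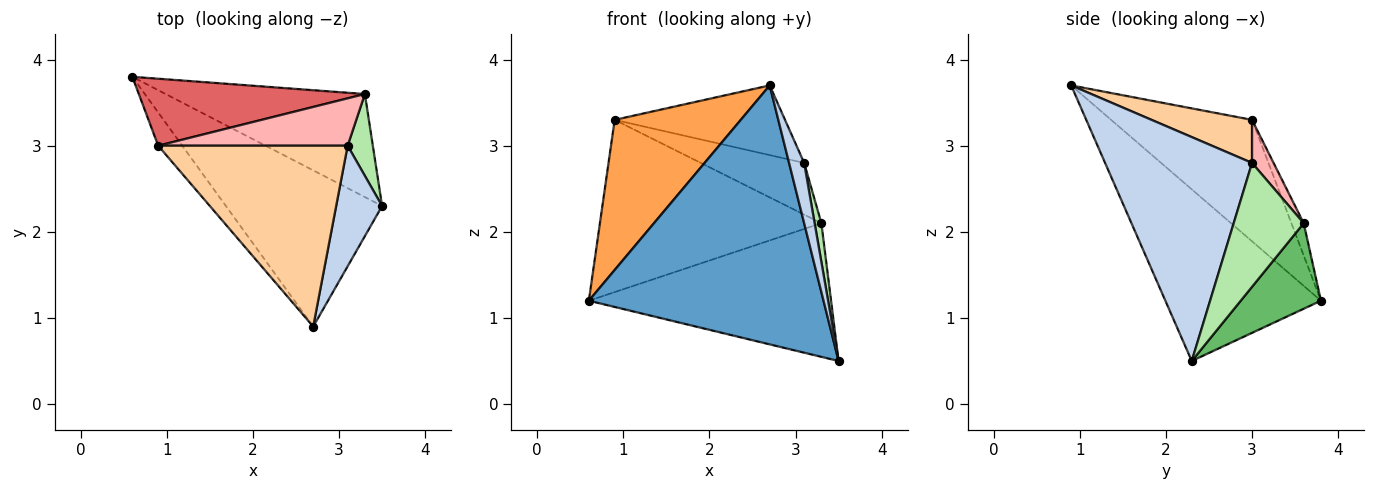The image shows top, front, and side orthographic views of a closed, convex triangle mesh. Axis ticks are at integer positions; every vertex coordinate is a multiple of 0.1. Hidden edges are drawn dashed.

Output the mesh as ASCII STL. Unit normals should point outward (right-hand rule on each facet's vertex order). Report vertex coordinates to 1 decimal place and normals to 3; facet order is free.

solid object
 facet normal -0.494 -0.745 -0.449
  outer loop
   vertex 2.7 0.9 3.7
   vertex 0.6 3.8 1.2
   vertex 3.5 2.3 0.5
  endloop
 endfacet
 facet normal 0.975 -0.100 0.200
  outer loop
   vertex 3.1 3.0 2.8
   vertex 2.7 0.9 3.7
   vertex 3.5 2.3 0.5
  endloop
 endfacet
 facet normal -0.737 -0.660 -0.146
  outer loop
   vertex 0.9 3.0 3.3
   vertex 0.6 3.8 1.2
   vertex 2.7 0.9 3.7
  endloop
 endfacet
 facet normal 0.207 0.352 0.913
  outer loop
   vertex 0.9 3.0 3.3
   vertex 2.7 0.9 3.7
   vertex 3.1 3.0 2.8
  endloop
 endfacet
 facet normal 0.254 0.766 -0.591
  outer loop
   vertex 3.3 3.6 2.1
   vertex 3.5 2.3 0.5
   vertex 0.6 3.8 1.2
  endloop
 endfacet
 facet normal 0.976 -0.094 0.198
  outer loop
   vertex 3.3 3.6 2.1
   vertex 3.1 3.0 2.8
   vertex 3.5 2.3 0.5
  endloop
 endfacet
 facet normal -0.052 0.931 0.362
  outer loop
   vertex 3.3 3.6 2.1
   vertex 0.6 3.8 1.2
   vertex 0.9 3.0 3.3
  endloop
 endfacet
 facet normal 0.152 0.729 0.668
  outer loop
   vertex 3.3 3.6 2.1
   vertex 0.9 3.0 3.3
   vertex 3.1 3.0 2.8
  endloop
 endfacet
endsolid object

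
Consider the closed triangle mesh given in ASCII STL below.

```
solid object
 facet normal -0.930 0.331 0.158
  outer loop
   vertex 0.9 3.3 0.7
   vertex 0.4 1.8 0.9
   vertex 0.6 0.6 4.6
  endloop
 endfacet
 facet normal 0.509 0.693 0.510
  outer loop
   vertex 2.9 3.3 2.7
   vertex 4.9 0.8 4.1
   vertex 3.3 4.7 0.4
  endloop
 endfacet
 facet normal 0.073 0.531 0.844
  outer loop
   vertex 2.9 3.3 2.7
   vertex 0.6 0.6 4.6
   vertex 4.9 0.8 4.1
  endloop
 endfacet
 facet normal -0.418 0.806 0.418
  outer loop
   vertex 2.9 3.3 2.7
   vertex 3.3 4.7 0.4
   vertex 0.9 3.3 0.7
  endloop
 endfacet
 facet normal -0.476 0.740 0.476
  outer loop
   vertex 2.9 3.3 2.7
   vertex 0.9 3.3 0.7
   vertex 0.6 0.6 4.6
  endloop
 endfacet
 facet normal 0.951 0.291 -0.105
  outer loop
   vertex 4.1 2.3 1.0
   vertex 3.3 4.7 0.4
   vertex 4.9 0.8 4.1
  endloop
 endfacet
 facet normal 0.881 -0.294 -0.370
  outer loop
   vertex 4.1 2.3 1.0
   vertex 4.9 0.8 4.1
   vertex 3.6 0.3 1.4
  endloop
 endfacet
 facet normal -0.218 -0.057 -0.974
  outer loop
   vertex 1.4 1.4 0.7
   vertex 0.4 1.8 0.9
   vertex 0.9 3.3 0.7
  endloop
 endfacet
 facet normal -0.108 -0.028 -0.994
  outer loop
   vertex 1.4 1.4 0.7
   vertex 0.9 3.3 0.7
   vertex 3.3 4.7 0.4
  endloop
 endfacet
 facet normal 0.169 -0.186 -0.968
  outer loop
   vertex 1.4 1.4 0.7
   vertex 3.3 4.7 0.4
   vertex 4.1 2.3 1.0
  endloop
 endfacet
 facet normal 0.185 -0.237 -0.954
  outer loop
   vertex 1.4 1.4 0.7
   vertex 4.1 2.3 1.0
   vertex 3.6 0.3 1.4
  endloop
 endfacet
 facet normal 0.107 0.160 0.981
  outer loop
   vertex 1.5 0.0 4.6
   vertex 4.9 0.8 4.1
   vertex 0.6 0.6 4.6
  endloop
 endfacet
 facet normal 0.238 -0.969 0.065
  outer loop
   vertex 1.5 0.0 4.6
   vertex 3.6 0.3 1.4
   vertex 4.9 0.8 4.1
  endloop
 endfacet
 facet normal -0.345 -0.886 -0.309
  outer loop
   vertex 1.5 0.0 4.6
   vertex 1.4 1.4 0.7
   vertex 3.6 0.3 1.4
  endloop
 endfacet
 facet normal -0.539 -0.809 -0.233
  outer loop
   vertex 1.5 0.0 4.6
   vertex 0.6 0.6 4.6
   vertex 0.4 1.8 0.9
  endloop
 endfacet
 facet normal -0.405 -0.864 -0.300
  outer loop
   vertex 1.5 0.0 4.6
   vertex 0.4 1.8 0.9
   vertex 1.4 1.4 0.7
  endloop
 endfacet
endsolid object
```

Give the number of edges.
24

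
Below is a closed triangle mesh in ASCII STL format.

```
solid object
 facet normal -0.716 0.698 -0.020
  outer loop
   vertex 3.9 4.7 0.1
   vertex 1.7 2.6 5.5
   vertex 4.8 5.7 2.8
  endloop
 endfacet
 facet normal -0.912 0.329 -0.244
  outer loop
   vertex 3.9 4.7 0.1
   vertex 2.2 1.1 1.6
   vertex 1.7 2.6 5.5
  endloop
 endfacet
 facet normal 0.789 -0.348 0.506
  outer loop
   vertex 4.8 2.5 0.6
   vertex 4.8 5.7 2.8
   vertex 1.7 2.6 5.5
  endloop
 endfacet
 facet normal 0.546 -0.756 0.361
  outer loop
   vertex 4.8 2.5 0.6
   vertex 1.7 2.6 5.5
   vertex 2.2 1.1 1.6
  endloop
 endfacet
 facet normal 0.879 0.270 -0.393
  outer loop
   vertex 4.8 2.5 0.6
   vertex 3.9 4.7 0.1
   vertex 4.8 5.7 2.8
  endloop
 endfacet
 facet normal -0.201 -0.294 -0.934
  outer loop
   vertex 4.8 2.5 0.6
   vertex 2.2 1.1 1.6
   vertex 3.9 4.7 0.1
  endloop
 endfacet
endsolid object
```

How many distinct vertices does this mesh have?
5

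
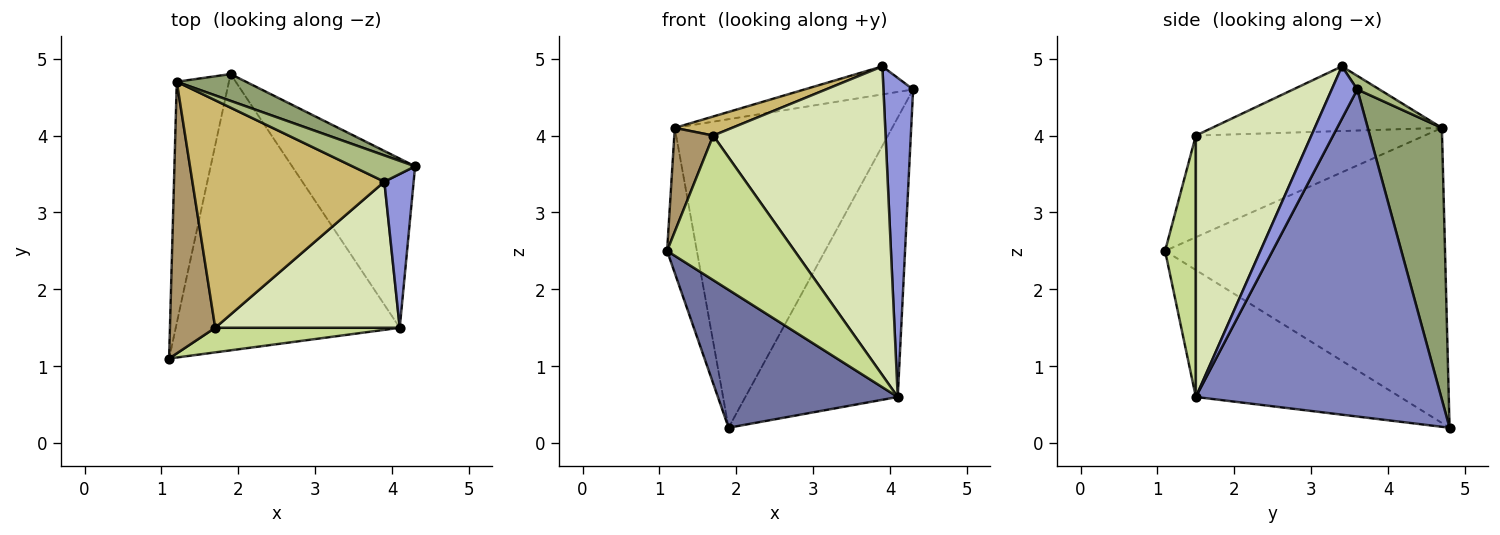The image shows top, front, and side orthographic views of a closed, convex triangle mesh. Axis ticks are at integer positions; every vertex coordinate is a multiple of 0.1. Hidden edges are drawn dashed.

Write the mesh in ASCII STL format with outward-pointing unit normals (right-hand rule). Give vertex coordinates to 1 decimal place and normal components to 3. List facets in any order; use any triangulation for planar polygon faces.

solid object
 facet normal -0.452 -0.398 -0.798
  outer loop
   vertex 4.1 1.5 0.6
   vertex 1.1 1.1 2.5
   vertex 1.9 4.8 0.2
  endloop
 endfacet
 facet normal 0.809 0.503 -0.304
  outer loop
   vertex 4.1 1.5 0.6
   vertex 1.9 4.8 0.2
   vertex 4.3 3.6 4.6
  endloop
 endfacet
 facet normal 0.613 -0.712 0.343
  outer loop
   vertex 4.1 1.5 0.6
   vertex 4.3 3.6 4.6
   vertex 3.9 3.4 4.9
  endloop
 endfacet
 facet normal -0.979 0.104 -0.173
  outer loop
   vertex 1.2 4.7 4.1
   vertex 1.9 4.8 0.2
   vertex 1.1 1.1 2.5
  endloop
 endfacet
 facet normal 0.322 0.943 0.082
  outer loop
   vertex 1.2 4.7 4.1
   vertex 4.3 3.6 4.6
   vertex 1.9 4.8 0.2
  endloop
 endfacet
 facet normal 0.147 0.721 0.677
  outer loop
   vertex 1.2 4.7 4.1
   vertex 3.9 3.4 4.9
   vertex 4.3 3.6 4.6
  endloop
 endfacet
 facet normal 0.231 -0.959 0.163
  outer loop
   vertex 1.7 1.5 4.0
   vertex 1.1 1.1 2.5
   vertex 4.1 1.5 0.6
  endloop
 endfacet
 facet normal 0.518 -0.773 0.366
  outer loop
   vertex 1.7 1.5 4.0
   vertex 4.1 1.5 0.6
   vertex 3.9 3.4 4.9
  endloop
 endfacet
 facet normal -0.903 -0.154 0.402
  outer loop
   vertex 1.7 1.5 4.0
   vertex 1.2 4.7 4.1
   vertex 1.1 1.1 2.5
  endloop
 endfacet
 facet normal -0.318 -0.079 0.945
  outer loop
   vertex 1.7 1.5 4.0
   vertex 3.9 3.4 4.9
   vertex 1.2 4.7 4.1
  endloop
 endfacet
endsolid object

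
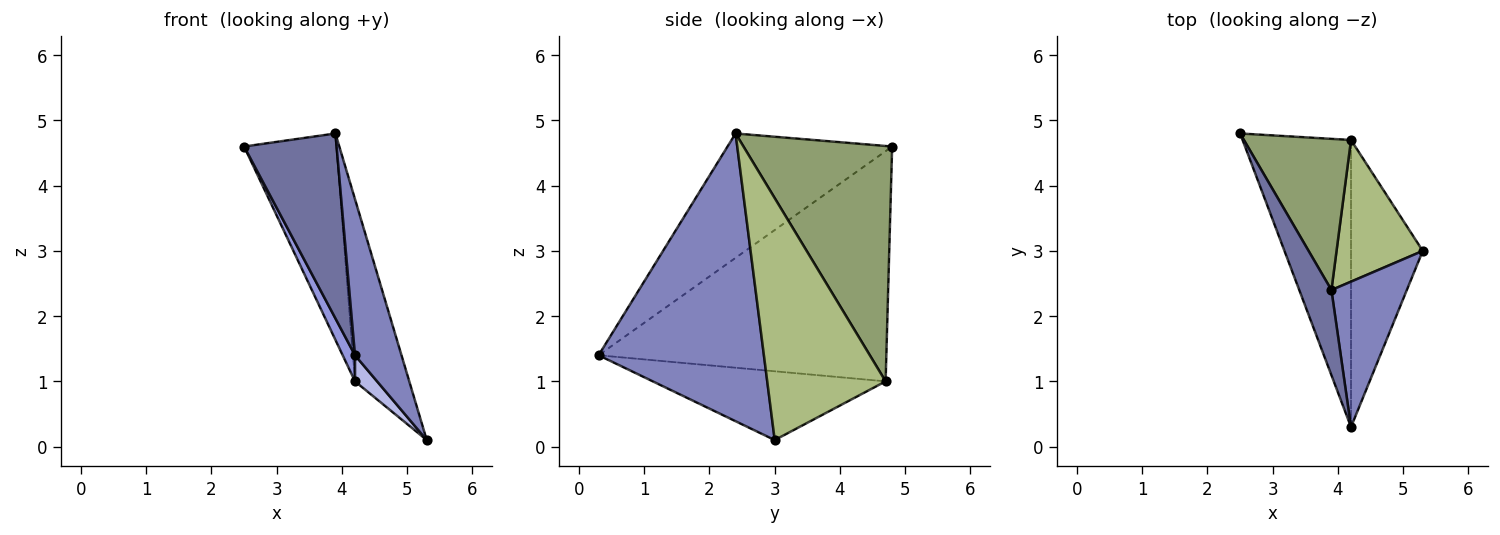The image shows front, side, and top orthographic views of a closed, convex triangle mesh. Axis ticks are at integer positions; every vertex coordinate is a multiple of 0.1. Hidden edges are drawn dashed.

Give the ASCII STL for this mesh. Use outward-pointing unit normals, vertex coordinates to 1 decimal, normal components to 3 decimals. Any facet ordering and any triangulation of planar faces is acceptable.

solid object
 facet normal -0.850 -0.478 0.220
  outer loop
   vertex 3.9 2.4 4.8
   vertex 2.5 4.8 4.6
   vertex 4.2 0.3 1.4
  endloop
 endfacet
 facet normal 0.933 -0.263 0.245
  outer loop
   vertex 3.9 2.4 4.8
   vertex 4.2 0.3 1.4
   vertex 5.3 3.0 0.1
  endloop
 endfacet
 facet normal -0.904 -0.039 -0.426
  outer loop
   vertex 4.2 4.7 1.0
   vertex 4.2 0.3 1.4
   vertex 2.5 4.8 4.6
  endloop
 endfacet
 facet normal -0.691 -0.065 -0.720
  outer loop
   vertex 4.2 4.7 1.0
   vertex 5.3 3.0 0.1
   vertex 4.2 0.3 1.4
  endloop
 endfacet
 facet normal 0.792 0.492 0.360
  outer loop
   vertex 4.2 4.7 1.0
   vertex 2.5 4.8 4.6
   vertex 3.9 2.4 4.8
  endloop
 endfacet
 facet normal 0.865 0.396 0.308
  outer loop
   vertex 4.2 4.7 1.0
   vertex 3.9 2.4 4.8
   vertex 5.3 3.0 0.1
  endloop
 endfacet
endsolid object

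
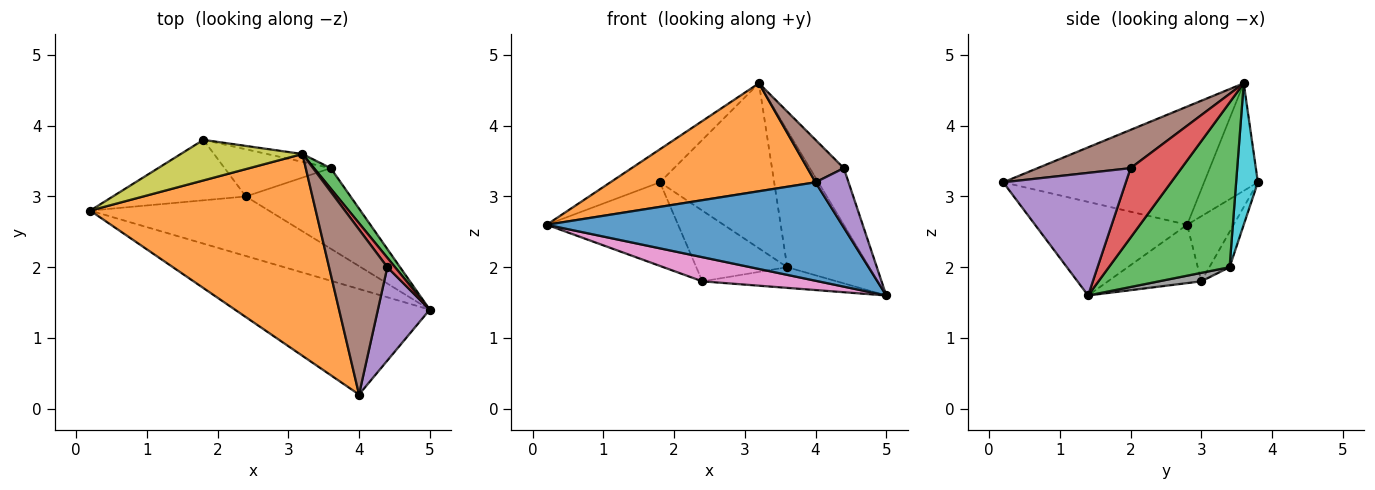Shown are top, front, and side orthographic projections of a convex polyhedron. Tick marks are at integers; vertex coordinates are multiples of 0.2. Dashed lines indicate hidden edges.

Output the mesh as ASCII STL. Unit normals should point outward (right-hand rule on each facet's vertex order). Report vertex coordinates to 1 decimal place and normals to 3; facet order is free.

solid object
 facet normal -0.331 -0.644 -0.690
  outer loop
   vertex 4.0 0.2 3.2
   vertex 0.2 2.8 2.6
   vertex 5.0 1.4 1.6
  endloop
 endfacet
 facet normal -0.419 -0.428 0.800
  outer loop
   vertex 4.0 0.2 3.2
   vertex 3.2 3.6 4.6
   vertex 0.2 2.8 2.6
  endloop
 endfacet
 facet normal 0.824 0.560 0.084
  outer loop
   vertex 3.6 3.4 2.0
   vertex 3.2 3.6 4.6
   vertex 5.0 1.4 1.6
  endloop
 endfacet
 facet normal 0.829 0.552 0.092
  outer loop
   vertex 4.4 2.0 3.4
   vertex 5.0 1.4 1.6
   vertex 3.2 3.6 4.6
  endloop
 endfacet
 facet normal 0.894 -0.241 0.378
  outer loop
   vertex 4.4 2.0 3.4
   vertex 4.0 0.2 3.2
   vertex 5.0 1.4 1.6
  endloop
 endfacet
 facet normal 0.537 -0.210 0.817
  outer loop
   vertex 4.4 2.0 3.4
   vertex 3.2 3.6 4.6
   vertex 4.0 0.2 3.2
  endloop
 endfacet
 facet normal -0.290 -0.360 -0.887
  outer loop
   vertex 2.4 3.0 1.8
   vertex 5.0 1.4 1.6
   vertex 0.2 2.8 2.6
  endloop
 endfacet
 facet normal 0.078 0.248 -0.966
  outer loop
   vertex 2.4 3.0 1.8
   vertex 3.6 3.4 2.0
   vertex 5.0 1.4 1.6
  endloop
 endfacet
 facet normal -0.565 0.521 0.640
  outer loop
   vertex 1.8 3.8 3.2
   vertex 0.2 2.8 2.6
   vertex 3.2 3.6 4.6
  endloop
 endfacet
 facet normal 0.187 0.981 -0.047
  outer loop
   vertex 1.8 3.8 3.2
   vertex 3.2 3.6 4.6
   vertex 3.6 3.4 2.0
  endloop
 endfacet
 facet normal -0.276 0.779 -0.563
  outer loop
   vertex 1.8 3.8 3.2
   vertex 2.4 3.0 1.8
   vertex 0.2 2.8 2.6
  endloop
 endfacet
 facet normal -0.182 0.818 -0.545
  outer loop
   vertex 1.8 3.8 3.2
   vertex 3.6 3.4 2.0
   vertex 2.4 3.0 1.8
  endloop
 endfacet
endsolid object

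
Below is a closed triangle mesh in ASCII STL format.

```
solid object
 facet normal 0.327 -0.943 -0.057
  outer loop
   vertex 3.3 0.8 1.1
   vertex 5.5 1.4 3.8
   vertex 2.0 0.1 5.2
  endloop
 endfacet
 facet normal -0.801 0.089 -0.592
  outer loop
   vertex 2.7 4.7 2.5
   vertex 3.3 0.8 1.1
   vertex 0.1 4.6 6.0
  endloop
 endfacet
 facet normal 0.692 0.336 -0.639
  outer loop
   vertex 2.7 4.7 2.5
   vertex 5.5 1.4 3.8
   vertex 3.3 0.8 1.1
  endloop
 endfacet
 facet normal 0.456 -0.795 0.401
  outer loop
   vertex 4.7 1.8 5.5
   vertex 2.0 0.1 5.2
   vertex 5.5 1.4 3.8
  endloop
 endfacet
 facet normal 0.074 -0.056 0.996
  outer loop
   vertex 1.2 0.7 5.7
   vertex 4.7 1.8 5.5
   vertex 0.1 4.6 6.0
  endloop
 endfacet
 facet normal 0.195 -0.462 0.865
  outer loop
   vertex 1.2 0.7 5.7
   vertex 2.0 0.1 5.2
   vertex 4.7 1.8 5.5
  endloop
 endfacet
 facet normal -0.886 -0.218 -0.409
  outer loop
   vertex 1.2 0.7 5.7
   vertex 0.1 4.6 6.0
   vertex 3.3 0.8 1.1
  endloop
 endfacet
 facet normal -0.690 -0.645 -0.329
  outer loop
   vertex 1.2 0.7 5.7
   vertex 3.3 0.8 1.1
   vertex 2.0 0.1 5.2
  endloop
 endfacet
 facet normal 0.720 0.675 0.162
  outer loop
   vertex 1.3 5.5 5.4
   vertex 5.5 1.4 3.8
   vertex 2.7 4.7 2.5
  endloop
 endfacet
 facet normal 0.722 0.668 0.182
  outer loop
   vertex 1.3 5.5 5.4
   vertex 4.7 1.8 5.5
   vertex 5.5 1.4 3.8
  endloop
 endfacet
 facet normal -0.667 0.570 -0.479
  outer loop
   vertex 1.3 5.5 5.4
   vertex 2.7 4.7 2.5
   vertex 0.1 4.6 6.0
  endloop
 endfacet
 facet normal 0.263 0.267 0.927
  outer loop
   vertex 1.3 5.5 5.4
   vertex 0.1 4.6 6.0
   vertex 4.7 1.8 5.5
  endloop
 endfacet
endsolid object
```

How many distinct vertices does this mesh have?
8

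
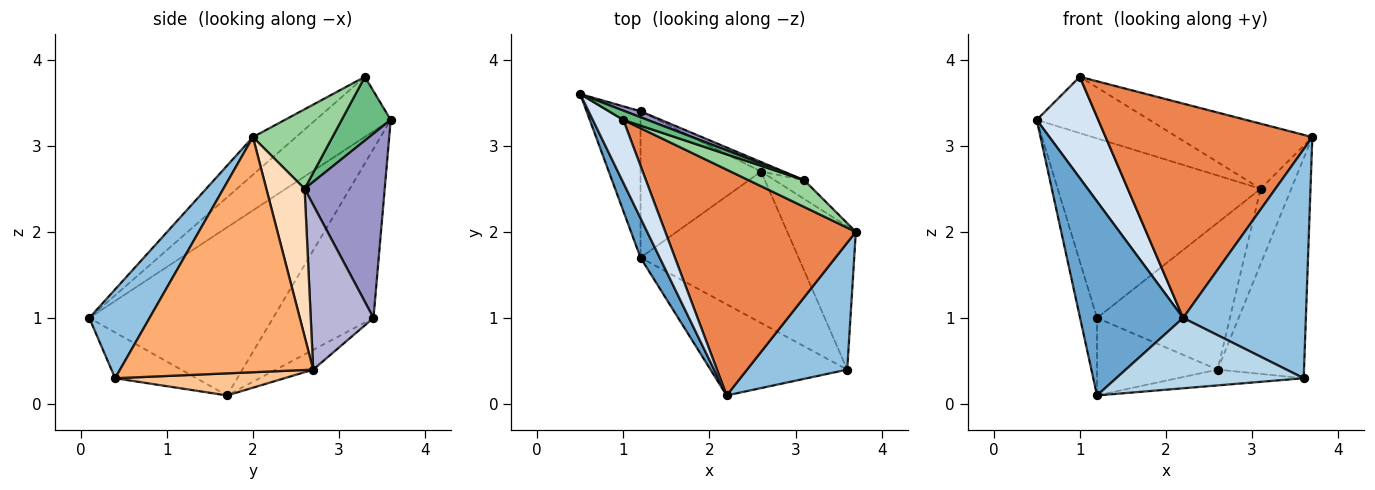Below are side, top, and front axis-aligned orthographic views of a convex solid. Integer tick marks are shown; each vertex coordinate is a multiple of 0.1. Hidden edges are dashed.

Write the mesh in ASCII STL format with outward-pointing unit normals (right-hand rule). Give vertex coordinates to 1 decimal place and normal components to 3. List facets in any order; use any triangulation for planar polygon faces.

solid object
 facet normal -0.868 -0.487 0.099
  outer loop
   vertex 1.2 1.7 0.1
   vertex 2.2 0.1 1.0
   vertex 0.5 3.6 3.3
  endloop
 endfacet
 facet normal 0.395 -0.804 0.445
  outer loop
   vertex 3.6 0.4 0.3
   vertex 3.7 2.0 3.1
   vertex 2.2 0.1 1.0
  endloop
 endfacet
 facet normal -0.256 -0.591 -0.765
  outer loop
   vertex 3.6 0.4 0.3
   vertex 2.2 0.1 1.0
   vertex 1.2 1.7 0.1
  endloop
 endfacet
 facet normal -0.720 -0.590 0.366
  outer loop
   vertex 1.0 3.3 3.8
   vertex 0.5 3.6 3.3
   vertex 2.2 0.1 1.0
  endloop
 endfacet
 facet normal -0.142 -0.681 0.718
  outer loop
   vertex 1.0 3.3 3.8
   vertex 2.2 0.1 1.0
   vertex 3.7 2.0 3.1
  endloop
 endfacet
 facet normal 0.882 0.395 -0.257
  outer loop
   vertex 2.6 2.7 0.4
   vertex 3.7 2.0 3.1
   vertex 3.6 0.4 0.3
  endloop
 endfacet
 facet normal 0.138 0.103 -0.985
  outer loop
   vertex 2.6 2.7 0.4
   vertex 3.6 0.4 0.3
   vertex 1.2 1.7 0.1
  endloop
 endfacet
 facet normal 0.772 0.617 -0.154
  outer loop
   vertex 3.1 2.6 2.5
   vertex 3.7 2.0 3.1
   vertex 2.6 2.7 0.4
  endloop
 endfacet
 facet normal 0.395 0.907 0.149
  outer loop
   vertex 3.1 2.6 2.5
   vertex 0.5 3.6 3.3
   vertex 1.0 3.3 3.8
  endloop
 endfacet
 facet normal 0.478 0.812 0.334
  outer loop
   vertex 3.1 2.6 2.5
   vertex 1.0 3.3 3.8
   vertex 3.7 2.0 3.1
  endloop
 endfacet
 facet normal -0.941 0.159 -0.300
  outer loop
   vertex 1.2 3.4 1.0
   vertex 1.2 1.7 0.1
   vertex 0.5 3.6 3.3
  endloop
 endfacet
 facet normal -0.143 0.463 -0.875
  outer loop
   vertex 1.2 3.4 1.0
   vertex 2.6 2.7 0.4
   vertex 1.2 1.7 0.1
  endloop
 endfacet
 facet normal 0.367 0.930 0.031
  outer loop
   vertex 1.2 3.4 1.0
   vertex 0.5 3.6 3.3
   vertex 3.1 2.6 2.5
  endloop
 endfacet
 facet normal 0.426 0.903 -0.059
  outer loop
   vertex 1.2 3.4 1.0
   vertex 3.1 2.6 2.5
   vertex 2.6 2.7 0.4
  endloop
 endfacet
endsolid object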